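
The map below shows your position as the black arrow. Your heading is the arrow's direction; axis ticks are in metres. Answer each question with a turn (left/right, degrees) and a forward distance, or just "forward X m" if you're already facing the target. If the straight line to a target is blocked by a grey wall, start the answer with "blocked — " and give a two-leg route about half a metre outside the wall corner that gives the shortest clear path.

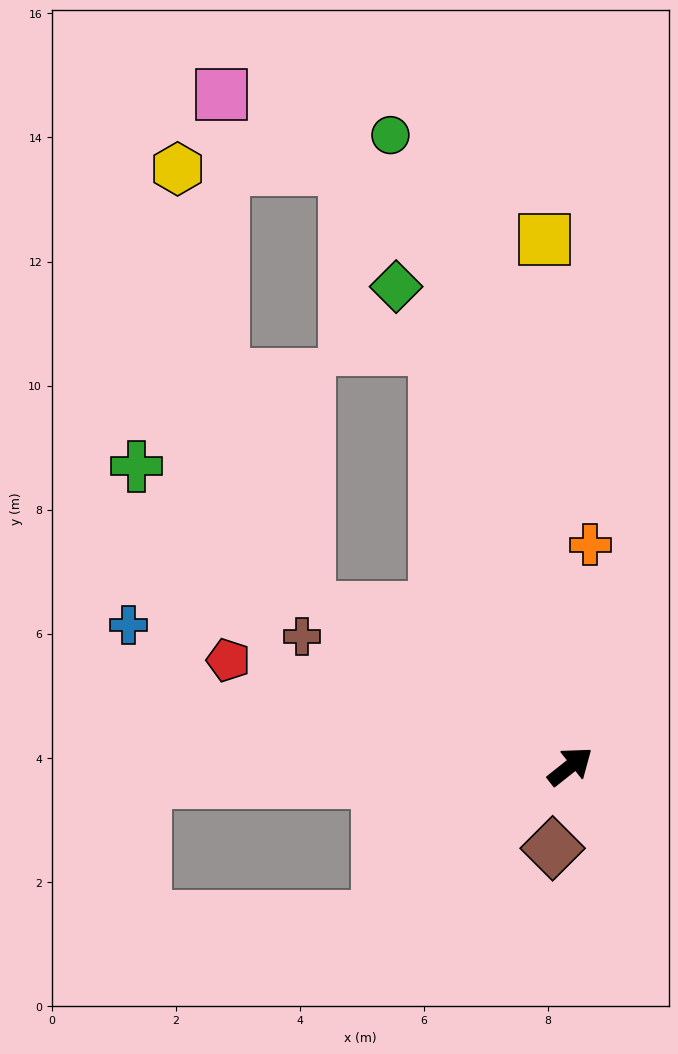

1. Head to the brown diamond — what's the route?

turn right 141°, forward 1.4 m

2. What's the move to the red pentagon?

turn left 124°, forward 5.8 m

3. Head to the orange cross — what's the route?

turn left 47°, forward 3.6 m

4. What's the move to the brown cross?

turn left 116°, forward 4.8 m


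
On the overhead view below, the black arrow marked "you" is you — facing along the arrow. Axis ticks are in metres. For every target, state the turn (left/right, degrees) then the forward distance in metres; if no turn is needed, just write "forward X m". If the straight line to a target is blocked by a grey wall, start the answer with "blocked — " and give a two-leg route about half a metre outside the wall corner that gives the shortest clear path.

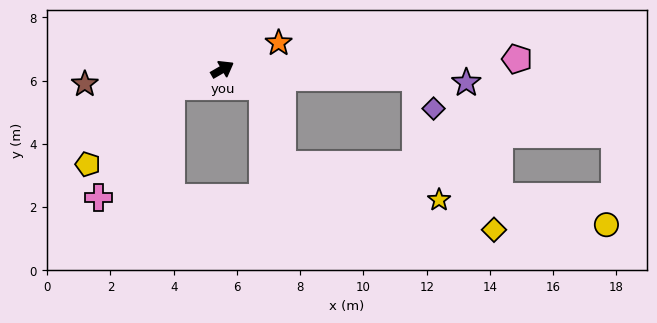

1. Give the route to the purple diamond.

blocked — turn right 33°, forward 6.1 m, then turn right 56°, forward 1.1 m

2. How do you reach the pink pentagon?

turn right 28°, forward 9.3 m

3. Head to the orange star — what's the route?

turn right 5°, forward 2.0 m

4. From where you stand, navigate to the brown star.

turn left 156°, forward 4.4 m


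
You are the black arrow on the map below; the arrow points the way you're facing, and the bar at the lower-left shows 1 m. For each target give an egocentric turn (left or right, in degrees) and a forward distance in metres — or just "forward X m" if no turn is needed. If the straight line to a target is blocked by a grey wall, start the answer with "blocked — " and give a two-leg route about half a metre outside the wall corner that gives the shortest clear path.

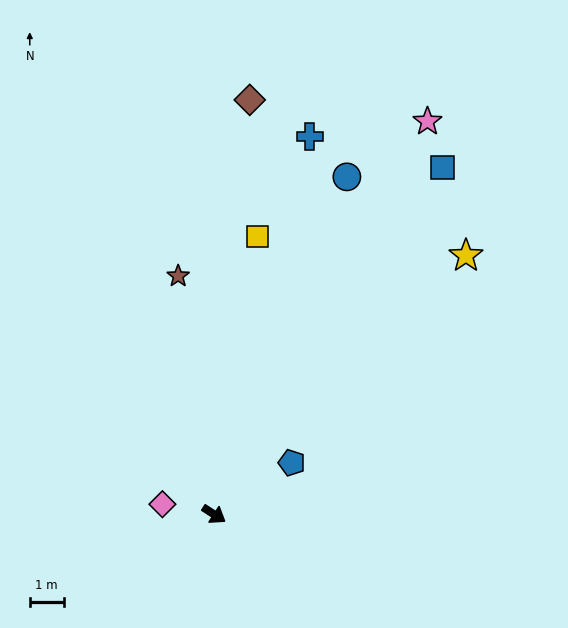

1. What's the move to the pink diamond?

turn right 158°, forward 1.5 m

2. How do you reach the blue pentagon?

turn left 67°, forward 2.7 m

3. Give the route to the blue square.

turn left 90°, forward 12.2 m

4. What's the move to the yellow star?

turn left 79°, forward 10.6 m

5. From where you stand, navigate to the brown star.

turn left 131°, forward 7.1 m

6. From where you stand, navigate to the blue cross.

turn left 109°, forward 11.4 m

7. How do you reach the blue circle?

turn left 101°, forward 10.7 m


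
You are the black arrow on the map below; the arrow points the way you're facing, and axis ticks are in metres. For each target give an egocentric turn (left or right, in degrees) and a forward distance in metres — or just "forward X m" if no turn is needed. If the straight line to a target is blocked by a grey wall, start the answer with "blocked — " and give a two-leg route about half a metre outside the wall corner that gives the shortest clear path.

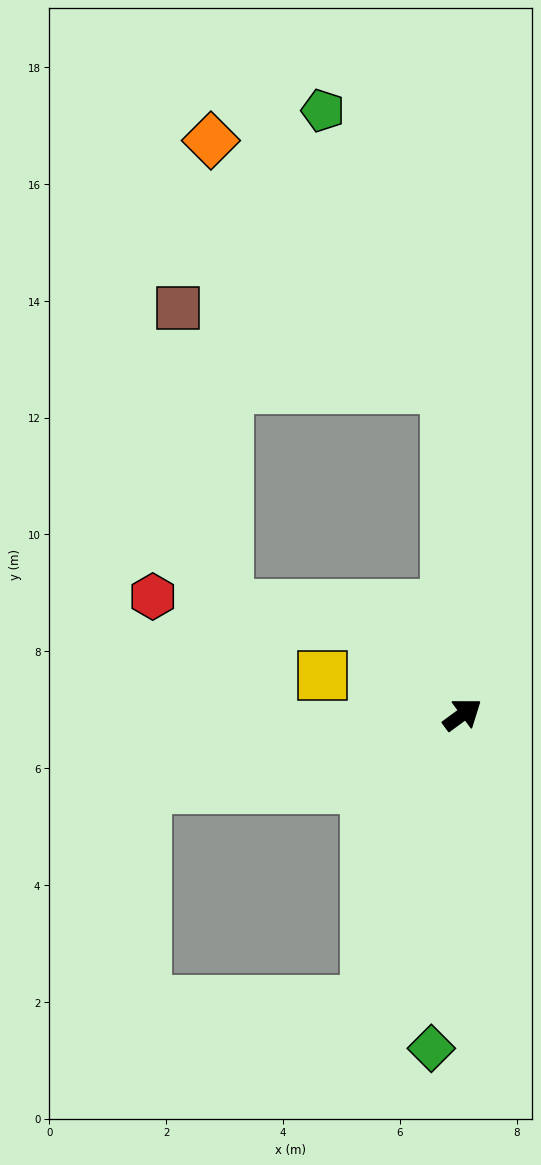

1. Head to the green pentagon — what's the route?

blocked — turn left 57°, forward 5.6 m, then turn left 20°, forward 5.2 m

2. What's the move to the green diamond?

turn right 132°, forward 5.7 m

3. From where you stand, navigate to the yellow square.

turn left 128°, forward 2.5 m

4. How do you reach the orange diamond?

blocked — turn left 57°, forward 5.6 m, then turn left 40°, forward 5.8 m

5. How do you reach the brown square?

blocked — turn left 57°, forward 5.6 m, then turn left 70°, forward 4.8 m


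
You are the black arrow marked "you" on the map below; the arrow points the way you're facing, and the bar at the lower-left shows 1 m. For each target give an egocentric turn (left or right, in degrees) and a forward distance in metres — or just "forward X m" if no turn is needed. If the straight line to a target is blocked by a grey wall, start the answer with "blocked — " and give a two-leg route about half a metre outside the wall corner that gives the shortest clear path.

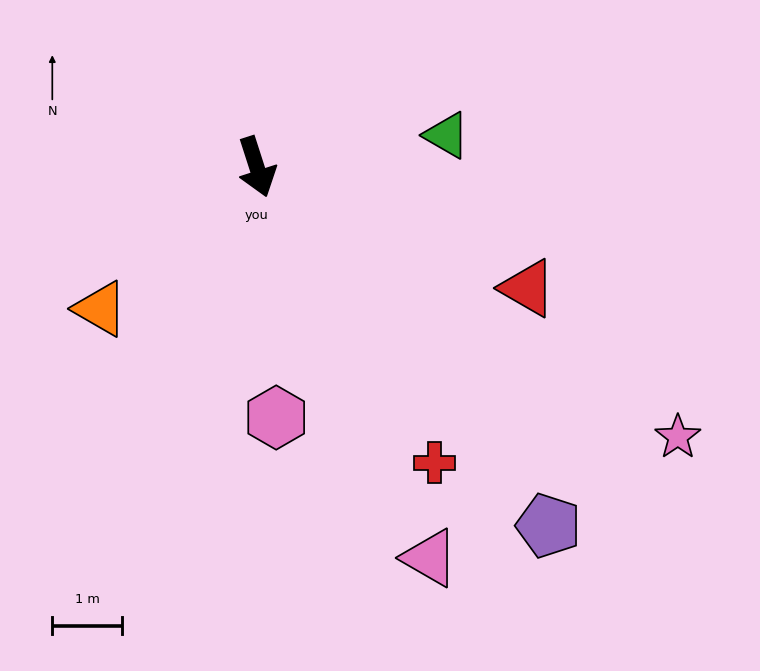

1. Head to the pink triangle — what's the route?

turn left 6°, forward 6.1 m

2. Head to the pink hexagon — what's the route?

turn right 13°, forward 3.6 m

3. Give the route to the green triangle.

turn left 82°, forward 2.8 m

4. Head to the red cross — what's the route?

turn left 13°, forward 4.9 m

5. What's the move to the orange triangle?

turn right 66°, forward 3.0 m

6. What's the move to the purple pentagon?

turn left 21°, forward 6.6 m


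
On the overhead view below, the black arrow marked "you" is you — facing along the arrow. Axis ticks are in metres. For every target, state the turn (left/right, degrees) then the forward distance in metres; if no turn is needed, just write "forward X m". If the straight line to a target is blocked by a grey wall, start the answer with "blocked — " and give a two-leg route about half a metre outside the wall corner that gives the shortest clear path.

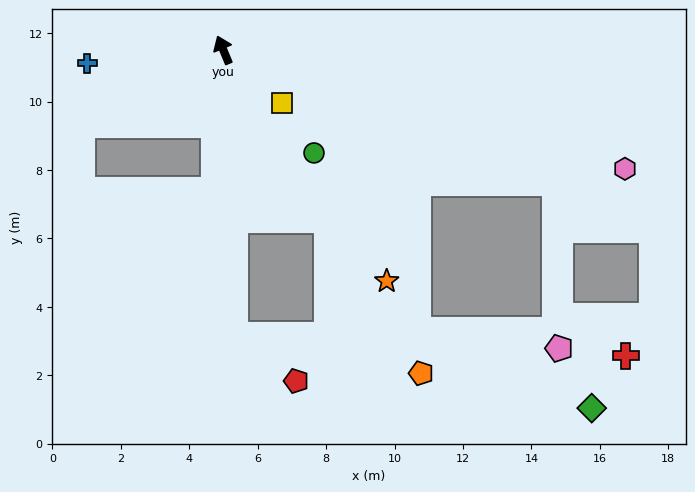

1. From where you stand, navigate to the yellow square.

turn right 155°, forward 2.3 m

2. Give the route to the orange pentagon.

turn right 171°, forward 11.1 m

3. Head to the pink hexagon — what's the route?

turn right 129°, forward 12.2 m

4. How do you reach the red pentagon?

blocked — turn left 159°, forward 8.4 m, then turn left 53°, forward 2.3 m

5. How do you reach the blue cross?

turn left 73°, forward 4.0 m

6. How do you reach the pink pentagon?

blocked — turn right 134°, forward 10.5 m, then turn right 68°, forward 4.9 m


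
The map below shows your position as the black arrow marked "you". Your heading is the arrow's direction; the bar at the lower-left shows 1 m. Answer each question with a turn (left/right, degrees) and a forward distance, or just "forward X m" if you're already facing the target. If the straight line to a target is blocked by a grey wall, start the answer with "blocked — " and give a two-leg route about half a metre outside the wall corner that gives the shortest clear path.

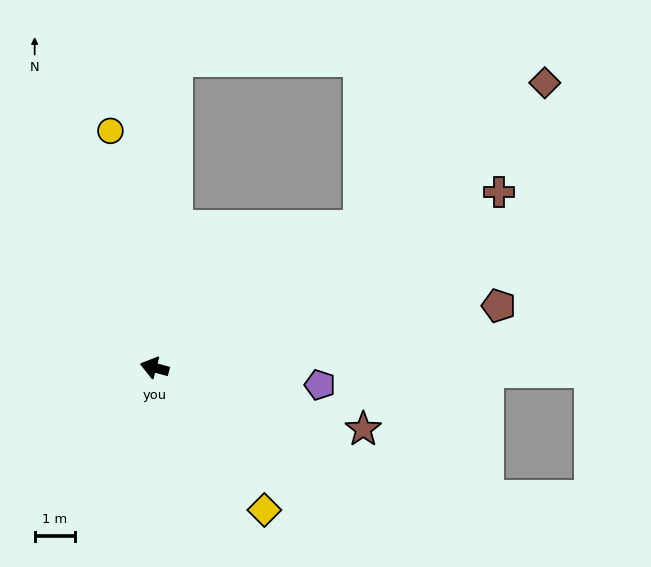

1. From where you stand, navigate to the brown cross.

turn right 138°, forward 9.6 m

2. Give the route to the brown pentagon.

turn right 155°, forward 8.7 m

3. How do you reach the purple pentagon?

turn right 171°, forward 4.1 m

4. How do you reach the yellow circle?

turn right 65°, forward 6.0 m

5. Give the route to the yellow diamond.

turn left 143°, forward 4.5 m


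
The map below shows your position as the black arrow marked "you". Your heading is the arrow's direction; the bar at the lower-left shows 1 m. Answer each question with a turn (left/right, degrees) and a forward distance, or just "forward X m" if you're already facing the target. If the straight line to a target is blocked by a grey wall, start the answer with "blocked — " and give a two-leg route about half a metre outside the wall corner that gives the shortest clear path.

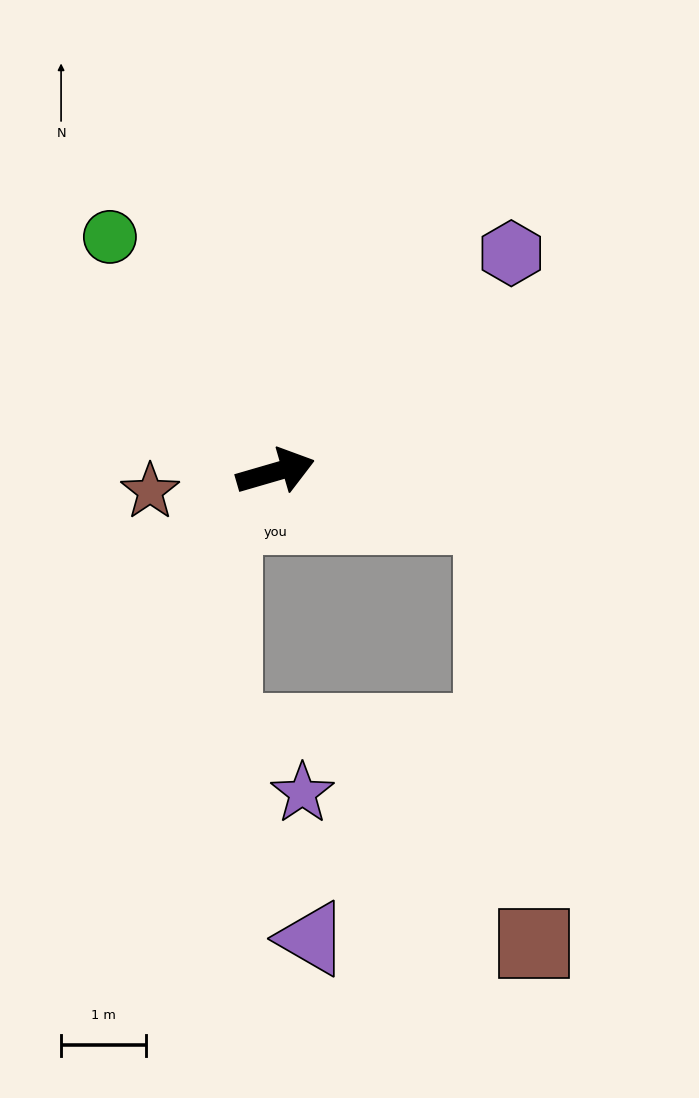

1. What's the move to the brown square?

blocked — turn right 28°, forward 2.6 m, then turn right 72°, forward 5.1 m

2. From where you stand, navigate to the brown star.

turn left 173°, forward 1.5 m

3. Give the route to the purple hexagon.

turn left 27°, forward 3.8 m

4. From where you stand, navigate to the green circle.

turn left 109°, forward 3.4 m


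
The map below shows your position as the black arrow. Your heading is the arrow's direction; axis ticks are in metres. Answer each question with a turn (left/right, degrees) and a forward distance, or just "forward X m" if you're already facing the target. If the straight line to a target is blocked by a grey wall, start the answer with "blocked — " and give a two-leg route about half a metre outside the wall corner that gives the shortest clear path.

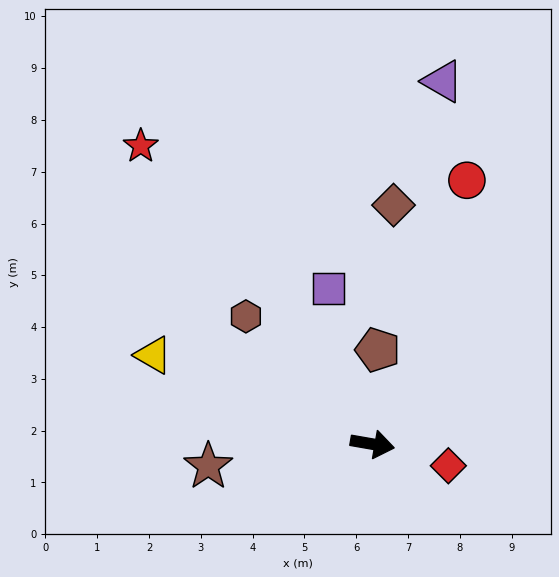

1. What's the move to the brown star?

turn right 162°, forward 3.2 m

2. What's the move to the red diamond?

turn right 6°, forward 1.5 m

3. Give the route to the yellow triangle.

turn left 168°, forward 4.6 m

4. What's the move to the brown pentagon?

turn left 97°, forward 1.8 m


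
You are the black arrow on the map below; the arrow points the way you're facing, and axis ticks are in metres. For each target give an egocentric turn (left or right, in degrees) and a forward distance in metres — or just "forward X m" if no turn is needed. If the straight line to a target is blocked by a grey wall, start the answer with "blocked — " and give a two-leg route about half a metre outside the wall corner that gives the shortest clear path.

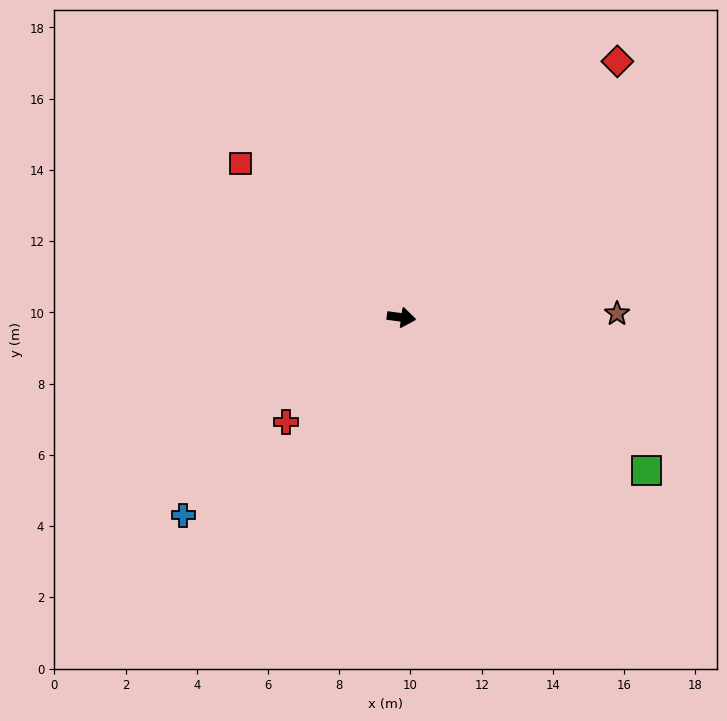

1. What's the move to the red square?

turn left 144°, forward 6.3 m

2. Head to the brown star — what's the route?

turn left 9°, forward 6.1 m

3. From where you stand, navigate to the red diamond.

turn left 58°, forward 9.4 m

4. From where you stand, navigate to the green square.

turn right 24°, forward 8.1 m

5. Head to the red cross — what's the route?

turn right 130°, forward 4.4 m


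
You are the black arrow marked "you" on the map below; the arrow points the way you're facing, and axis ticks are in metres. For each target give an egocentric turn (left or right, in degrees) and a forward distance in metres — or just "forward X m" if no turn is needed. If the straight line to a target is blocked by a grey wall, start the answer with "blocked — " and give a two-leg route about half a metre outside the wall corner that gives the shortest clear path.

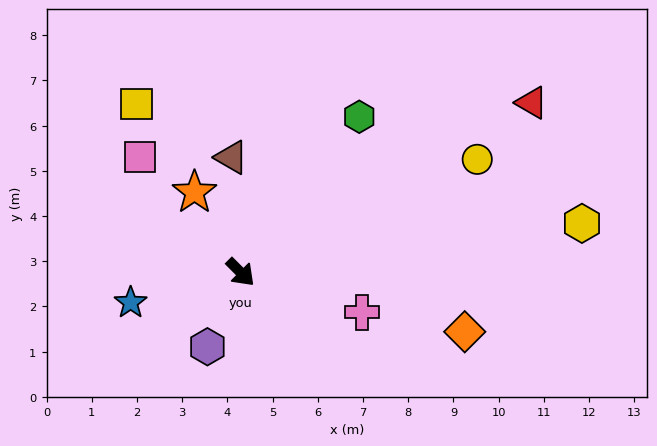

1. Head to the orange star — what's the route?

turn left 165°, forward 2.0 m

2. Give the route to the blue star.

turn right 120°, forward 2.5 m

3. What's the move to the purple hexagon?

turn right 69°, forward 1.8 m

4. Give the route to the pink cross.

turn left 27°, forward 2.8 m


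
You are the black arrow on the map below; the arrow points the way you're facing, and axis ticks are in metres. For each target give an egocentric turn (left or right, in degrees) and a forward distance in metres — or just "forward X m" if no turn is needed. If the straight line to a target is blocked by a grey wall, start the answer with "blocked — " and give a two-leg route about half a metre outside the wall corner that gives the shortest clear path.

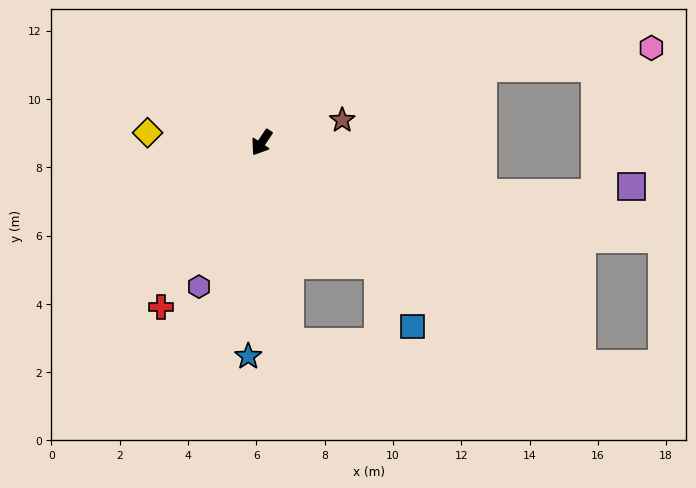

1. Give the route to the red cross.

turn left 2°, forward 5.7 m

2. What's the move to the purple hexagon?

turn left 10°, forward 4.6 m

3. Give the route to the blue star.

turn left 30°, forward 6.3 m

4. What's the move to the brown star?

turn left 139°, forward 2.4 m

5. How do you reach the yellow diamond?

turn right 61°, forward 3.4 m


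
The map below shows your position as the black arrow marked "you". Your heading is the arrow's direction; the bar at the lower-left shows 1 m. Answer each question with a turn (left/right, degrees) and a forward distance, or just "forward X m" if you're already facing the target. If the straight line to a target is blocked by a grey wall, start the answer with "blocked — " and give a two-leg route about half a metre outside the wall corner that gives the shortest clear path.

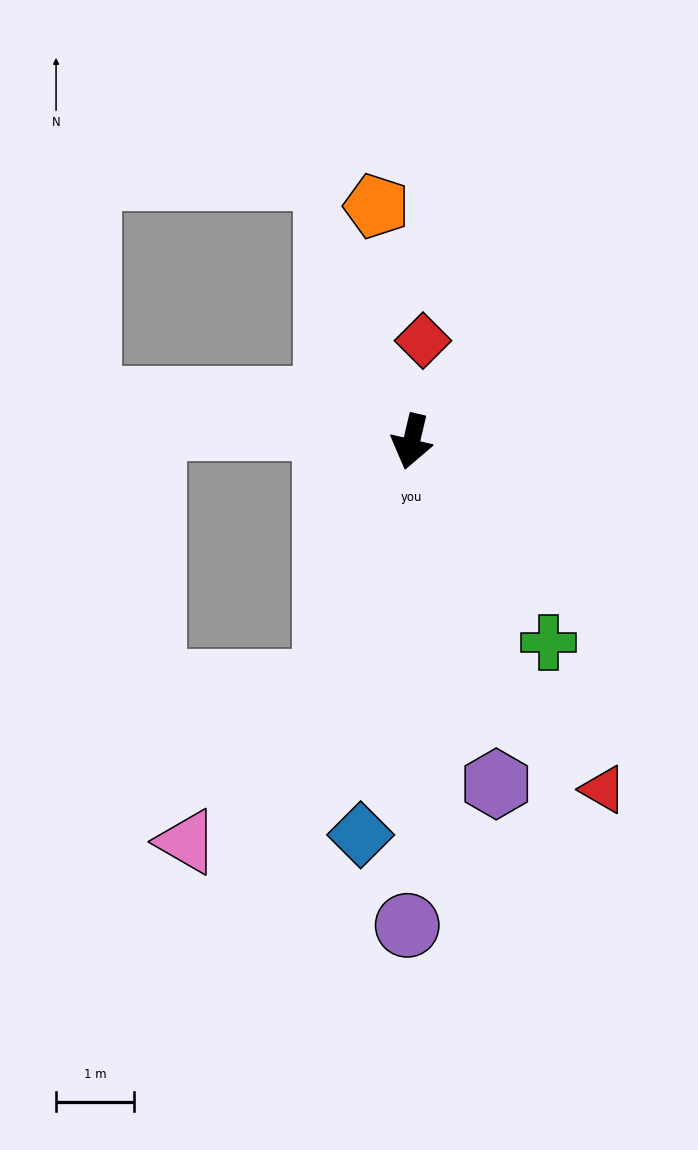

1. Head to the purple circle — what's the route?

turn left 13°, forward 6.2 m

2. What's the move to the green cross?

turn left 48°, forward 3.1 m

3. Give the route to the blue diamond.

turn left 6°, forward 5.1 m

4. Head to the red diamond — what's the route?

turn right 173°, forward 1.3 m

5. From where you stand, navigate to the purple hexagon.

turn left 27°, forward 4.5 m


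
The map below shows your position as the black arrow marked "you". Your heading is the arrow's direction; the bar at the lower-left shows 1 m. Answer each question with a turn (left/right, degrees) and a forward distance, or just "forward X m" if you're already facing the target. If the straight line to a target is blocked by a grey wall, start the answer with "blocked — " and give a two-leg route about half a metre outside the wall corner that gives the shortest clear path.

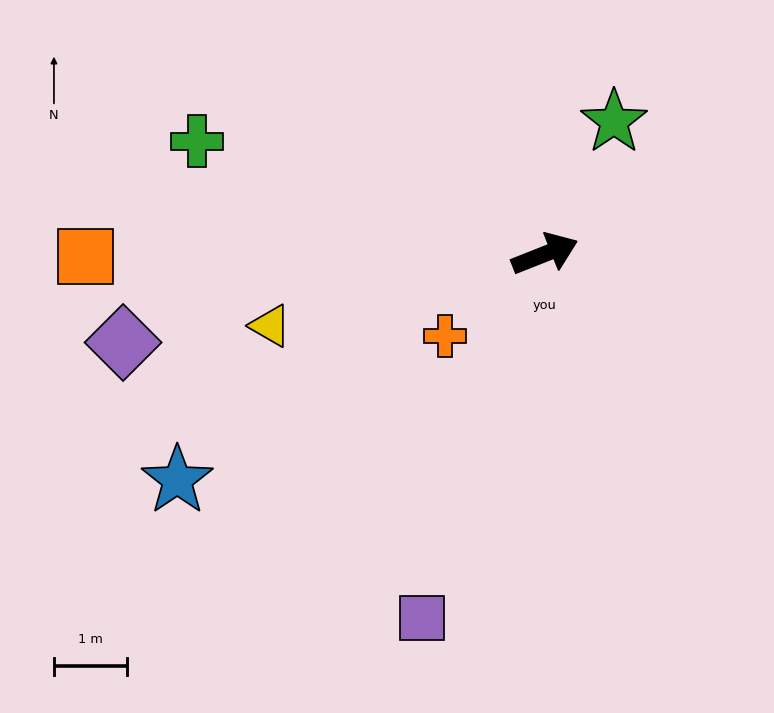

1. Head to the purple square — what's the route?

turn right 130°, forward 5.3 m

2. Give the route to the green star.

turn left 41°, forward 2.1 m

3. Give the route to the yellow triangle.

turn left 173°, forward 3.9 m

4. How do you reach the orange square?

turn left 159°, forward 6.3 m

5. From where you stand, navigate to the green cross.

turn left 140°, forward 5.0 m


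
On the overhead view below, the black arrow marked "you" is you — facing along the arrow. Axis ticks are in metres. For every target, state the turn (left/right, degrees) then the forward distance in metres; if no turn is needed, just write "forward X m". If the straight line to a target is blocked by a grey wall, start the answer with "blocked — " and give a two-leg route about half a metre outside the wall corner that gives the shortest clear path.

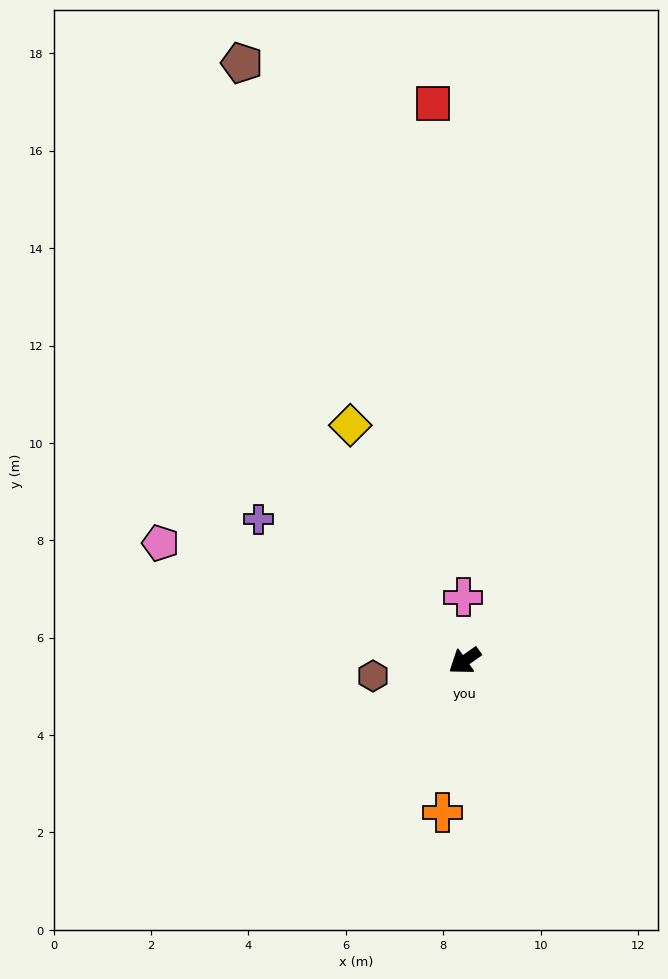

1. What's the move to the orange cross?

turn left 46°, forward 3.1 m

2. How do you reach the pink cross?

turn right 124°, forward 1.3 m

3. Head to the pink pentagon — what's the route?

turn right 56°, forward 6.7 m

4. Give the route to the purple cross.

turn right 70°, forward 5.1 m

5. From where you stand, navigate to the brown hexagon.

turn right 26°, forward 1.9 m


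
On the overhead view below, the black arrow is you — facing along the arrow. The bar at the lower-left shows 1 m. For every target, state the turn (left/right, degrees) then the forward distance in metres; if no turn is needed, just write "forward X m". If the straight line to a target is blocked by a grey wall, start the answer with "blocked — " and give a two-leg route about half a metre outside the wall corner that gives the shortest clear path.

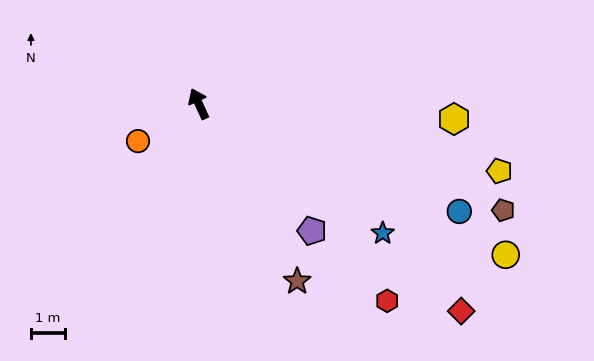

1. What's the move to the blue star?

turn right 150°, forward 6.6 m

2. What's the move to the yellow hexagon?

turn right 118°, forward 7.5 m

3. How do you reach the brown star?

turn right 176°, forward 6.0 m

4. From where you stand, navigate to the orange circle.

turn left 97°, forward 2.1 m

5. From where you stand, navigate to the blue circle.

turn right 137°, forward 8.3 m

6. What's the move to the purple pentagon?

turn right 163°, forward 5.0 m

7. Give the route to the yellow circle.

turn right 141°, forward 10.1 m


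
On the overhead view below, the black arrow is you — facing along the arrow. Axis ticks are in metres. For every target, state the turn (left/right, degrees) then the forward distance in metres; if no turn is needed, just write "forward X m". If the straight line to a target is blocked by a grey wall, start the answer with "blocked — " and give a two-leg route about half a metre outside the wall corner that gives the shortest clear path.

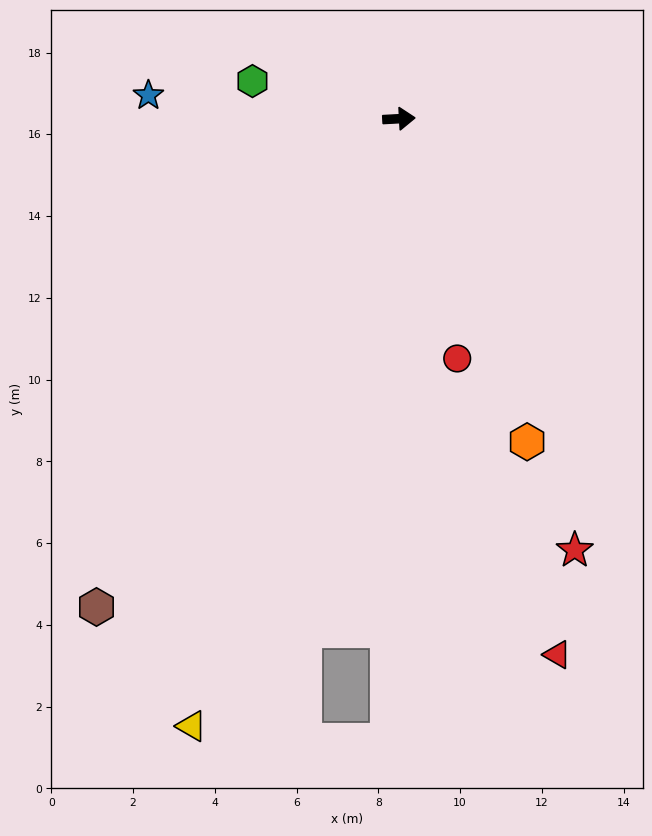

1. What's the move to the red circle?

turn right 79°, forward 6.0 m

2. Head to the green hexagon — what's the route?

turn left 163°, forward 3.7 m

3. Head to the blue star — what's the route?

turn left 172°, forward 6.2 m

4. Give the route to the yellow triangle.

turn right 112°, forward 15.7 m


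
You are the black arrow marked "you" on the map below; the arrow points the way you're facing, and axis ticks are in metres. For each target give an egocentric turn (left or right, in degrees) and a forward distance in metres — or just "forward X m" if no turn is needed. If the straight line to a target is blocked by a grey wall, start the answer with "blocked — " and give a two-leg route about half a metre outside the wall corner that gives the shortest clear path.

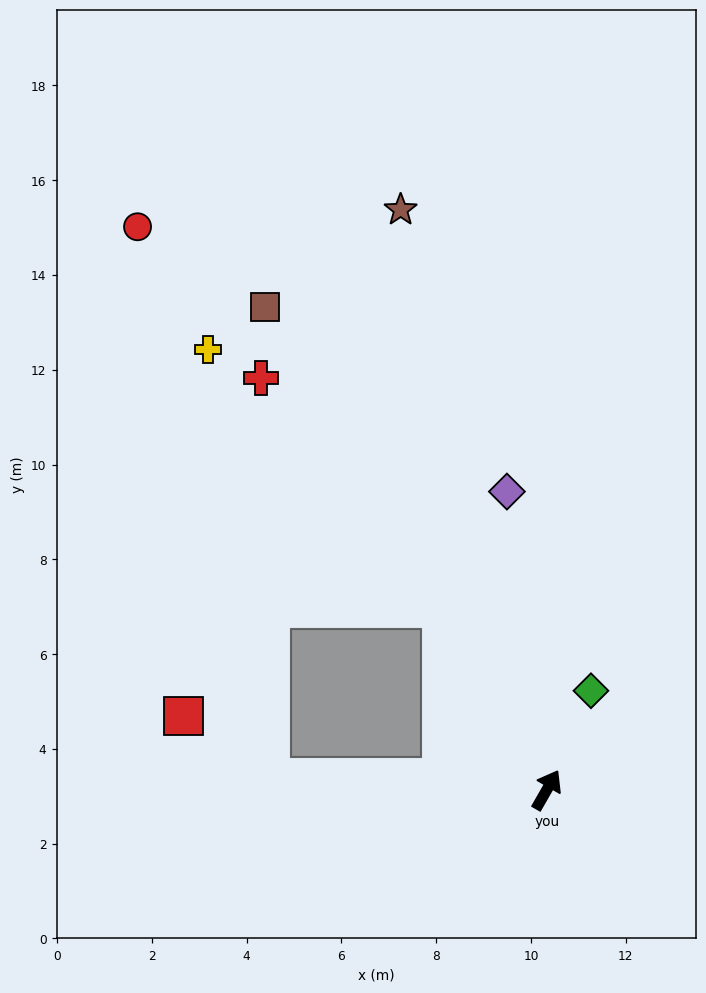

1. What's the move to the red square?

blocked — turn left 118°, forward 5.8 m, then turn right 34°, forward 2.3 m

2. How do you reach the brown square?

turn left 60°, forward 11.8 m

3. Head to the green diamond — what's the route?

turn left 6°, forward 2.3 m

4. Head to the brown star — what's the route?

turn left 44°, forward 12.6 m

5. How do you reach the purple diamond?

turn left 37°, forward 6.3 m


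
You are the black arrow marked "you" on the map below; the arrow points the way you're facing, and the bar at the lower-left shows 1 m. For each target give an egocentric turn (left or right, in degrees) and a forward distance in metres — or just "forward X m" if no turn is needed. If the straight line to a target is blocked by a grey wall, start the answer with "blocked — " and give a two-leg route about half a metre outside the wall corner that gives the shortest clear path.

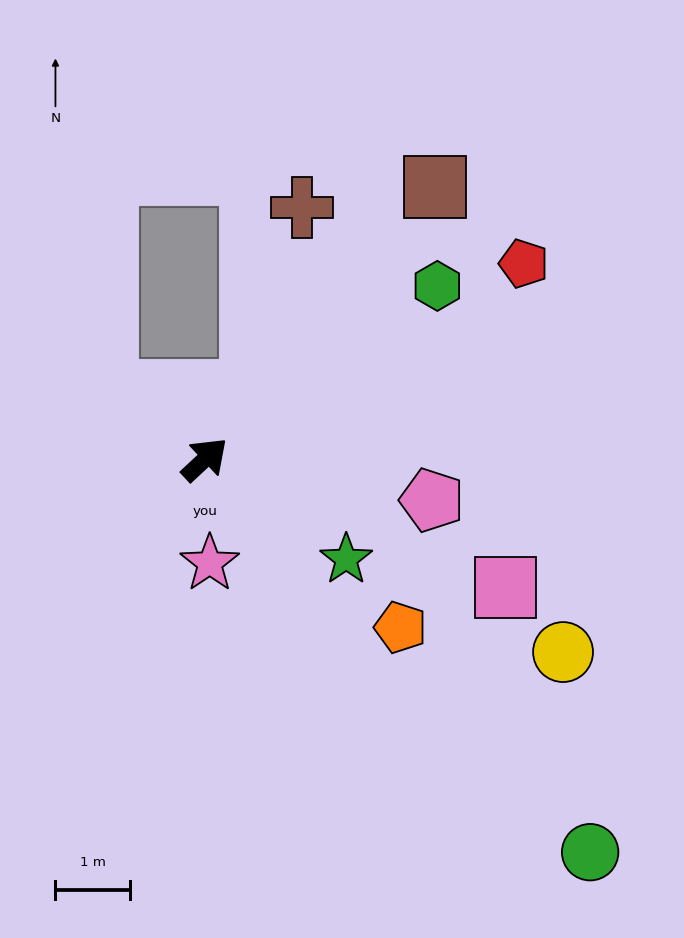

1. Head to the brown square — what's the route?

turn left 7°, forward 4.8 m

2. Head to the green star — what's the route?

turn right 78°, forward 2.3 m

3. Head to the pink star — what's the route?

turn right 130°, forward 1.4 m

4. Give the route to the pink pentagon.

turn right 53°, forward 3.1 m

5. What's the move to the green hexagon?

turn right 6°, forward 3.9 m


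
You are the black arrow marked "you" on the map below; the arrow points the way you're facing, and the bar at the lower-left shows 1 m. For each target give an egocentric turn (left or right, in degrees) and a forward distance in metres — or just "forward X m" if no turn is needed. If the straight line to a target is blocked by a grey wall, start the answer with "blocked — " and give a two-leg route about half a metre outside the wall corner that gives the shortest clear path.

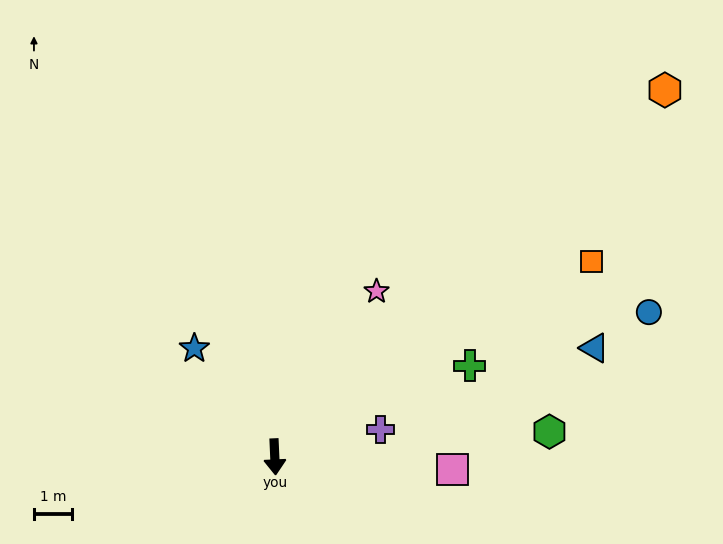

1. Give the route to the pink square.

turn left 83°, forward 4.6 m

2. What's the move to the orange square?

turn left 119°, forward 9.7 m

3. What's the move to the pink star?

turn left 146°, forward 5.1 m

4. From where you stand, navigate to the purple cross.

turn left 102°, forward 2.8 m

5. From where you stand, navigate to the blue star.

turn right 146°, forward 3.5 m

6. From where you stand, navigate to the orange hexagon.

turn left 131°, forward 13.9 m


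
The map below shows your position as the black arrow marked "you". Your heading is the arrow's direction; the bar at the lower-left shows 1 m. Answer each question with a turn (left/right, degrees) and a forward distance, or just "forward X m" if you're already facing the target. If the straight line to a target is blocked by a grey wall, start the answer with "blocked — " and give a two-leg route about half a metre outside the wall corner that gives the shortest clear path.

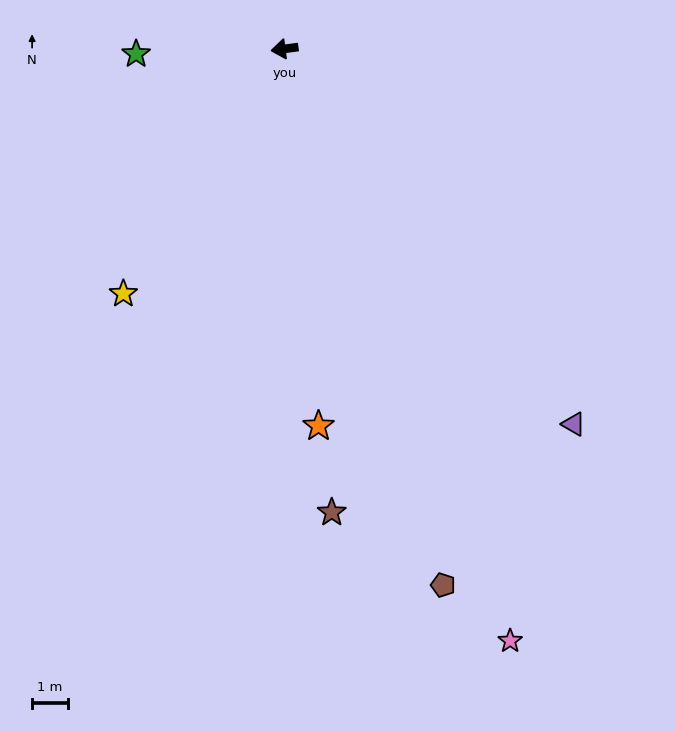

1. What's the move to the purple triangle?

turn left 120°, forward 13.2 m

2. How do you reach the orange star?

turn left 88°, forward 10.5 m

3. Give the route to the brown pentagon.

turn left 99°, forward 15.5 m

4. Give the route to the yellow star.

turn left 49°, forward 8.1 m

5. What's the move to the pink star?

turn left 103°, forward 17.6 m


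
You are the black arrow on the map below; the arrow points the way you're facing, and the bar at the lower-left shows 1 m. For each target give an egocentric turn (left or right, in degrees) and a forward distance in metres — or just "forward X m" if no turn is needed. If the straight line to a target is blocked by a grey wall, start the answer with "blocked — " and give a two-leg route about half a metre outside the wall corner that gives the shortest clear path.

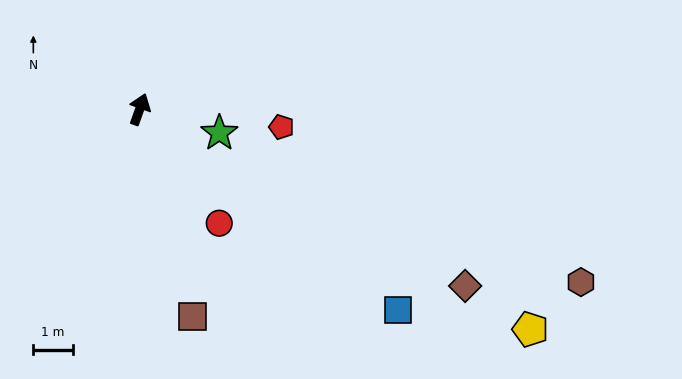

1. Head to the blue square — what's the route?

turn right 108°, forward 8.3 m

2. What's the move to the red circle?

turn right 125°, forward 3.5 m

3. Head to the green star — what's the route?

turn right 87°, forward 2.1 m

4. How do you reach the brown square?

turn right 146°, forward 5.4 m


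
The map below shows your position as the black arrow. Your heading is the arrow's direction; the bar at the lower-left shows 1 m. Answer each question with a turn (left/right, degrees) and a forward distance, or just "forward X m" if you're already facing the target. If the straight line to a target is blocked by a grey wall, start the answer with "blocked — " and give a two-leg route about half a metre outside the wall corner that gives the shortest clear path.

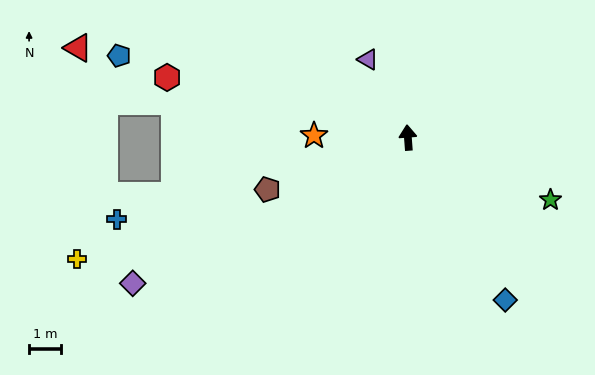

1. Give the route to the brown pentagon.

turn left 106°, forward 4.8 m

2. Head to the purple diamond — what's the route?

turn left 114°, forward 9.9 m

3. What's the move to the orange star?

turn left 85°, forward 3.0 m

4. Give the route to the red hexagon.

turn left 72°, forward 7.9 m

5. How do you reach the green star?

turn right 118°, forward 4.9 m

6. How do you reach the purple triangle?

turn left 23°, forward 2.8 m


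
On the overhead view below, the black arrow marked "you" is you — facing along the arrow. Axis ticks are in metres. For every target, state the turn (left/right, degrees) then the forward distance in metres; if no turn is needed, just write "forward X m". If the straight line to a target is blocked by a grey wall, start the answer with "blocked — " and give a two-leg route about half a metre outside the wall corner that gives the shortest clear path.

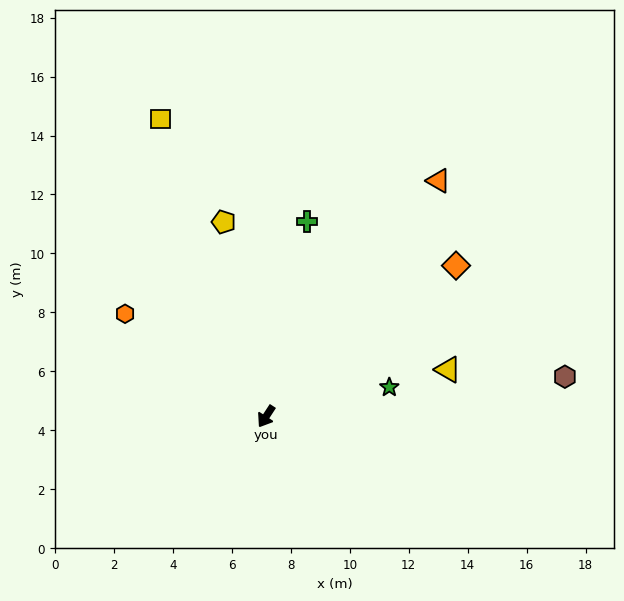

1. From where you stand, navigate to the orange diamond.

turn left 162°, forward 8.2 m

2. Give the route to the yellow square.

turn right 127°, forward 10.7 m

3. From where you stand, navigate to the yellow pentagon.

turn right 135°, forward 6.8 m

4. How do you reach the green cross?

turn right 159°, forward 6.8 m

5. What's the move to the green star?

turn left 136°, forward 4.3 m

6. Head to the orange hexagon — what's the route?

turn right 93°, forward 5.9 m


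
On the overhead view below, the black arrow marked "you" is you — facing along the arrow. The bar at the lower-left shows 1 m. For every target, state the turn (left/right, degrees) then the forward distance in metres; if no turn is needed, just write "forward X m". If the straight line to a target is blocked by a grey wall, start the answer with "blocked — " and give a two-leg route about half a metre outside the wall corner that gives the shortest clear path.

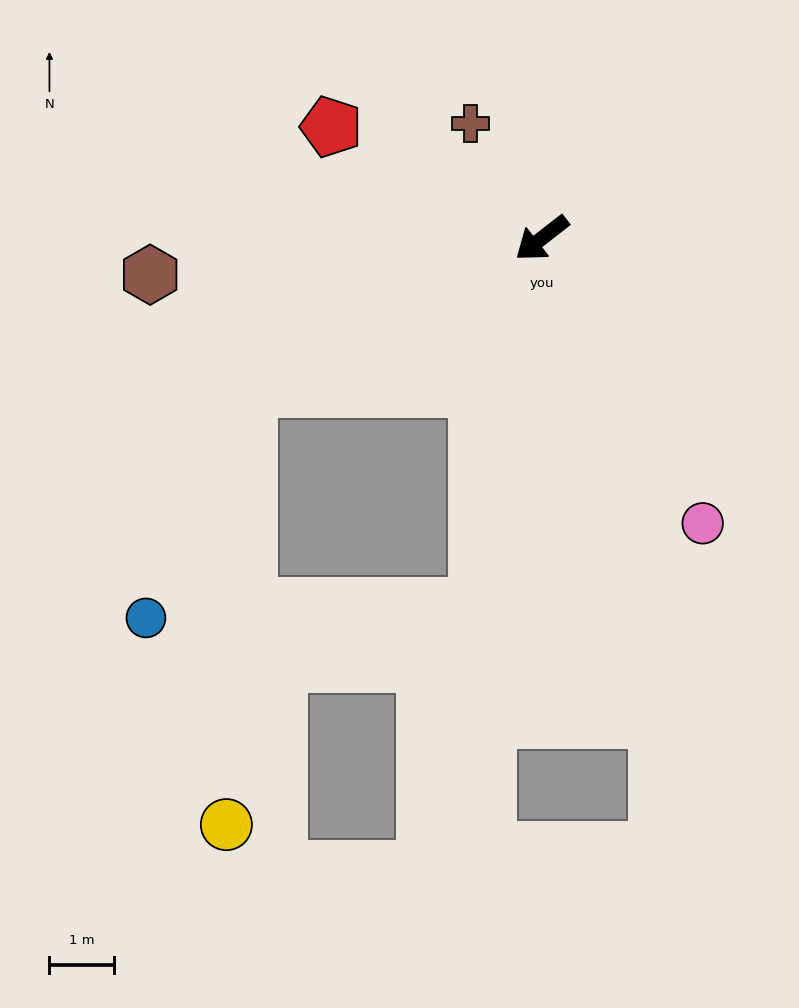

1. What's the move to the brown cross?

turn right 96°, forward 2.1 m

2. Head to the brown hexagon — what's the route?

turn right 33°, forward 6.1 m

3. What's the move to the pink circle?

turn left 82°, forward 5.0 m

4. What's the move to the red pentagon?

turn right 66°, forward 3.7 m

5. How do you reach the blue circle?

blocked — turn right 10°, forward 5.1 m, then turn left 38°, forward 3.9 m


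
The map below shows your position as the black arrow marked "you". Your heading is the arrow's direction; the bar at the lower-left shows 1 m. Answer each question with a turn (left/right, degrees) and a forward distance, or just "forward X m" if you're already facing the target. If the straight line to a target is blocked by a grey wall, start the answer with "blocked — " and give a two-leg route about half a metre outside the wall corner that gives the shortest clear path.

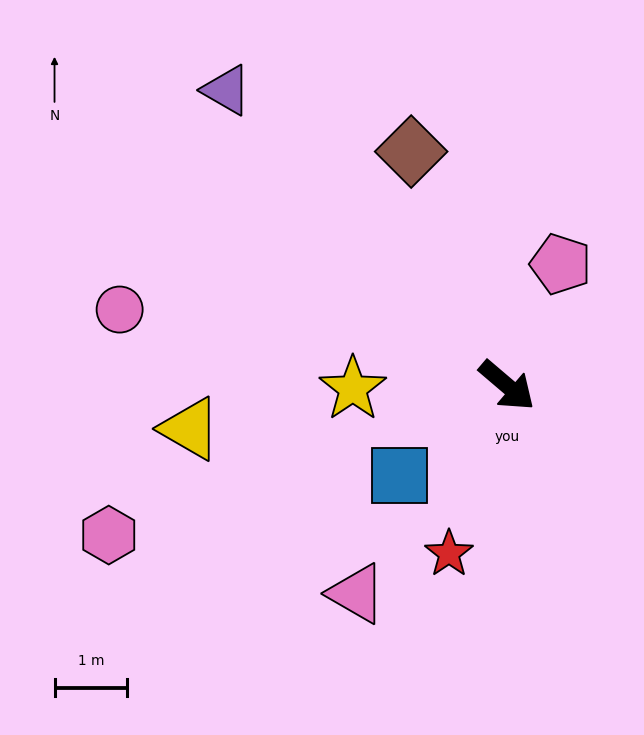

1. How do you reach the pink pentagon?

turn left 107°, forward 1.8 m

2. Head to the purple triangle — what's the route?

turn left 174°, forward 5.6 m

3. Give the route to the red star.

turn right 69°, forward 2.4 m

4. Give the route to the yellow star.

turn right 138°, forward 2.1 m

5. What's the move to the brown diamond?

turn left 153°, forward 3.5 m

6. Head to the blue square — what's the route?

turn right 100°, forward 1.9 m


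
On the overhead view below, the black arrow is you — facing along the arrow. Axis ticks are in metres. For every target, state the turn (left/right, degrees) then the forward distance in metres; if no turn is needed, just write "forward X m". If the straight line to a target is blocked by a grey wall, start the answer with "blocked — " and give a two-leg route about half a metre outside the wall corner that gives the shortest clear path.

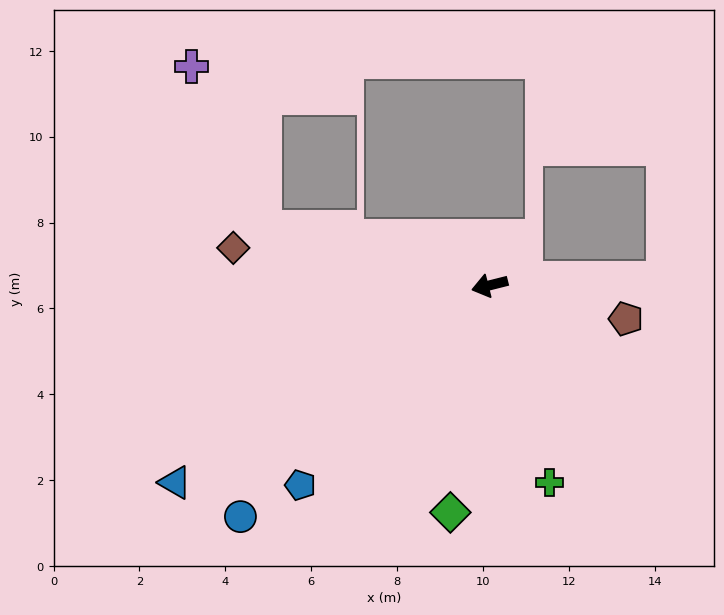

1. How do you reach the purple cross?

blocked — turn right 28°, forward 5.4 m, then turn right 52°, forward 4.1 m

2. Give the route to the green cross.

turn left 93°, forward 4.8 m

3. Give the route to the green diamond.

turn left 66°, forward 5.4 m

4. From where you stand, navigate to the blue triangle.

turn left 18°, forward 8.7 m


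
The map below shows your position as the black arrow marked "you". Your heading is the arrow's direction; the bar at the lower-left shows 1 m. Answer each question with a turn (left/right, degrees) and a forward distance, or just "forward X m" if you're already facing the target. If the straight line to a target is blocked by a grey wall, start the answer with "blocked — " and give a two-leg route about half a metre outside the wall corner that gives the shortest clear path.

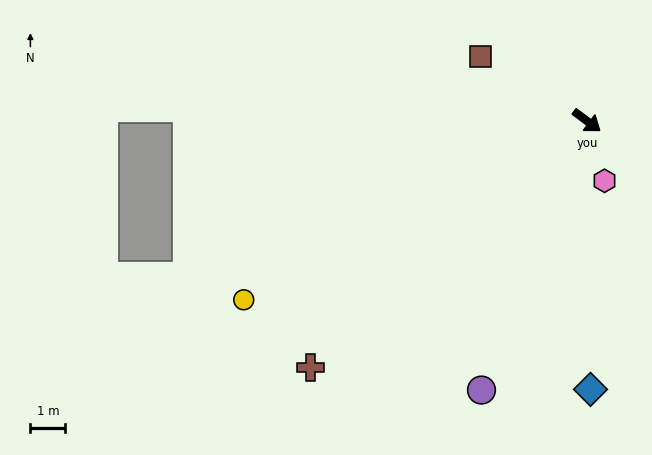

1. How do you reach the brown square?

turn right 174°, forward 3.5 m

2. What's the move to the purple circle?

turn right 75°, forward 8.2 m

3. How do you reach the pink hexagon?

turn right 37°, forward 1.8 m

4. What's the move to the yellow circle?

turn right 116°, forward 11.0 m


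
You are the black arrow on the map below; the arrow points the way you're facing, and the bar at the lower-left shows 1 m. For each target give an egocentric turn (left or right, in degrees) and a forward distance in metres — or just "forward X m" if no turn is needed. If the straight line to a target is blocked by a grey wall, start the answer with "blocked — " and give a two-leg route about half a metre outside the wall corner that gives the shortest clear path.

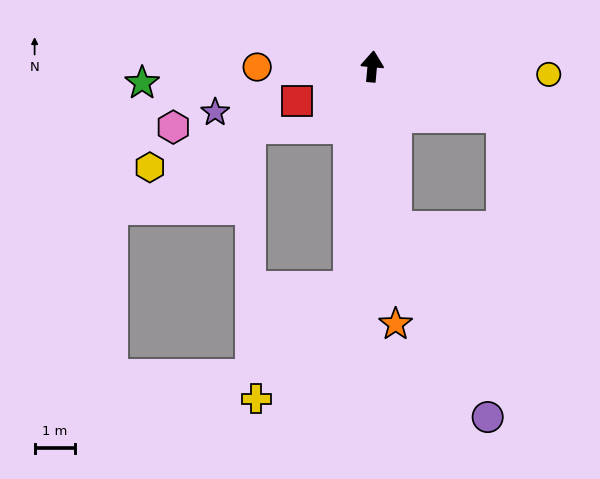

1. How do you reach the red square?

turn left 120°, forward 2.1 m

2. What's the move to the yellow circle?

turn right 87°, forward 4.4 m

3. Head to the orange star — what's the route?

turn right 170°, forward 6.4 m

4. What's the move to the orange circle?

turn left 95°, forward 2.9 m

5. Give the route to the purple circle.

blocked — turn right 167°, forward 4.0 m, then turn left 18°, forward 5.2 m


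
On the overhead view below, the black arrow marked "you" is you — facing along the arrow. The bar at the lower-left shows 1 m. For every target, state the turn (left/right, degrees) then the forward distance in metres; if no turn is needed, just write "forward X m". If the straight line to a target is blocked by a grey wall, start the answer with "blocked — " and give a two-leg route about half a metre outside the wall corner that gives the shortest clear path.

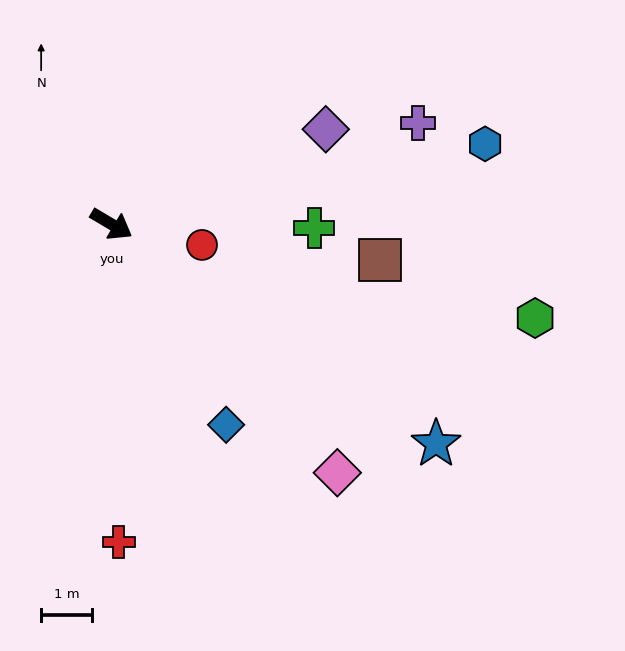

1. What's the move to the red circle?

turn left 18°, forward 1.8 m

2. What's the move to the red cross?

turn right 58°, forward 6.2 m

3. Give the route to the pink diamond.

turn right 17°, forward 6.6 m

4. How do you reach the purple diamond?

turn left 55°, forward 4.6 m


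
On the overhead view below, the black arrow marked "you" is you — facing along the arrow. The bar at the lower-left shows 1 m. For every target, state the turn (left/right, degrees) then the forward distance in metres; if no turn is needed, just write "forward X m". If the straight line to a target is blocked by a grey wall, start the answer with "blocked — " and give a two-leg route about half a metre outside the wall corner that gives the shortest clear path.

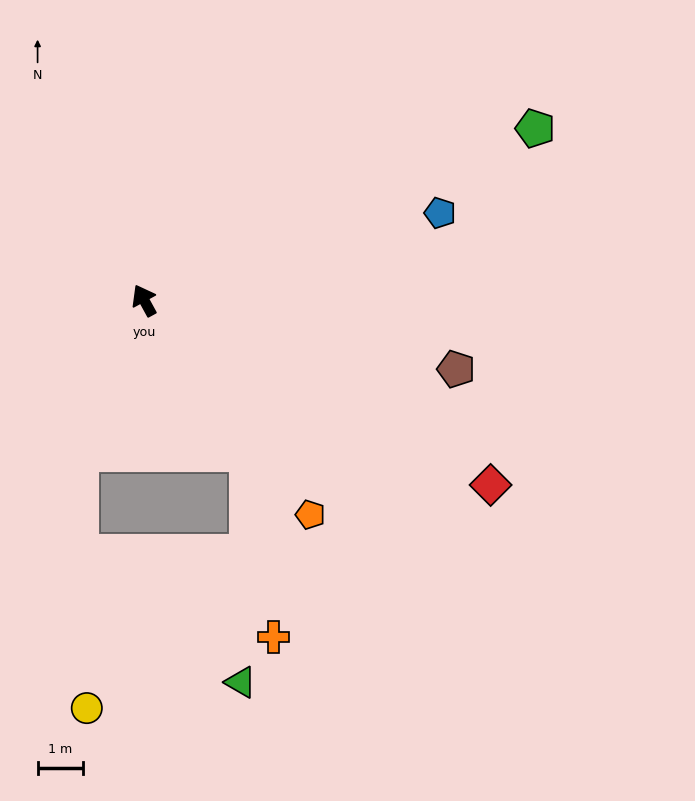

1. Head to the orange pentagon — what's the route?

turn right 171°, forward 5.9 m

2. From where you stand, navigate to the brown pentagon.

turn right 131°, forward 7.0 m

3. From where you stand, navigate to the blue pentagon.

turn right 102°, forward 6.7 m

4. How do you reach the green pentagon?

turn right 95°, forward 9.3 m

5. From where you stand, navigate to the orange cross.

blocked — turn right 174°, forward 4.0 m, then turn right 27°, forward 4.1 m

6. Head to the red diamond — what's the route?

turn right 147°, forward 8.6 m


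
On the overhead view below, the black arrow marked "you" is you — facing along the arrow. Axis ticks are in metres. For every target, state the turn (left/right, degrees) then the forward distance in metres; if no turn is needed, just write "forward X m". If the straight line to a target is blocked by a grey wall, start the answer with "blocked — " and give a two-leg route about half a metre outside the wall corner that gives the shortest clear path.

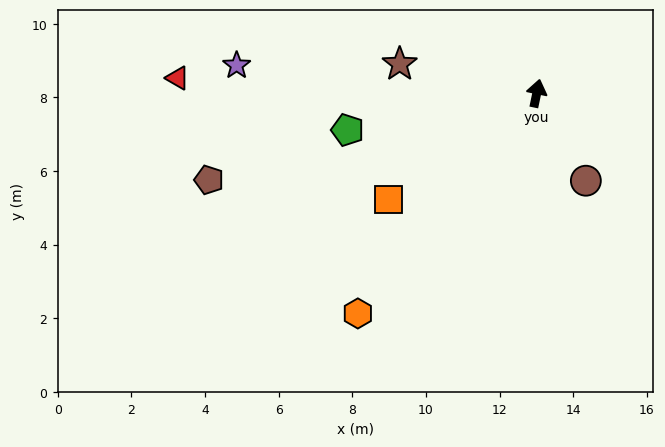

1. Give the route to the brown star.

turn left 90°, forward 3.8 m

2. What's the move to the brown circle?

turn right 139°, forward 2.7 m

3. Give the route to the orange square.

turn left 137°, forward 5.0 m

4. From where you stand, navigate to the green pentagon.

turn left 113°, forward 5.2 m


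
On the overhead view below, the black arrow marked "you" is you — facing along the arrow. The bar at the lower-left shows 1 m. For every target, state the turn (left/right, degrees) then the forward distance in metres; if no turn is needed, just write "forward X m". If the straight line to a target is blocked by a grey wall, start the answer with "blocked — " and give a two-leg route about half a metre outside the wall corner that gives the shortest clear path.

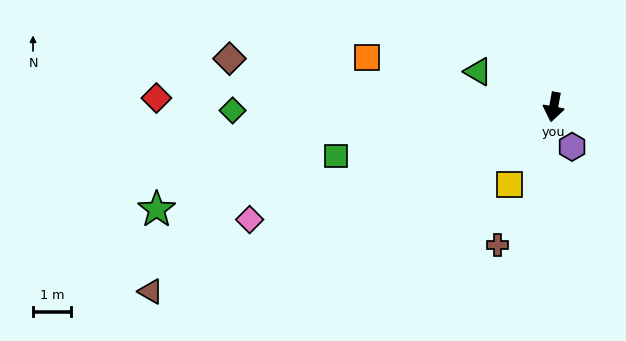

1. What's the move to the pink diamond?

turn right 59°, forward 8.5 m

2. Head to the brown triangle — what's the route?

turn right 55°, forward 11.7 m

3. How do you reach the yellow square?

turn right 19°, forward 2.3 m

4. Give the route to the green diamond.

turn right 79°, forward 8.5 m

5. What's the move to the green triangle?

turn right 105°, forward 2.2 m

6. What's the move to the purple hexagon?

turn left 35°, forward 1.2 m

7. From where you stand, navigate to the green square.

turn right 67°, forward 5.9 m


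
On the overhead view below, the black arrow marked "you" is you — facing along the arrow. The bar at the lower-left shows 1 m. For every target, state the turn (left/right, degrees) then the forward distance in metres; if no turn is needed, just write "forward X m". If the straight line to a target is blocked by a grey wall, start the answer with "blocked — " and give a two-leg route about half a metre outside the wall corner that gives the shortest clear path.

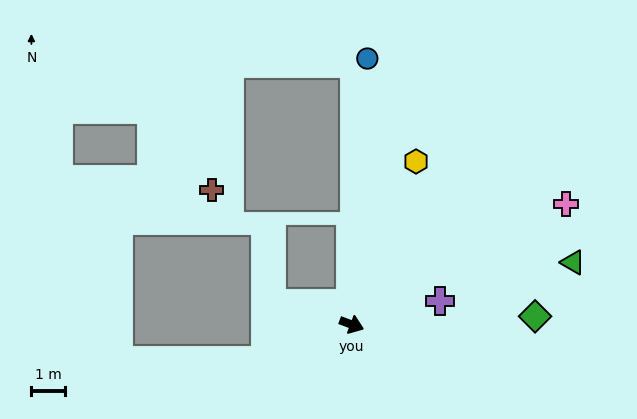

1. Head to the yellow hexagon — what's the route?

turn left 89°, forward 5.2 m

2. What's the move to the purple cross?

turn left 36°, forward 2.7 m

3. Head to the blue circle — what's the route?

turn left 107°, forward 7.9 m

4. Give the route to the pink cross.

turn left 50°, forward 7.3 m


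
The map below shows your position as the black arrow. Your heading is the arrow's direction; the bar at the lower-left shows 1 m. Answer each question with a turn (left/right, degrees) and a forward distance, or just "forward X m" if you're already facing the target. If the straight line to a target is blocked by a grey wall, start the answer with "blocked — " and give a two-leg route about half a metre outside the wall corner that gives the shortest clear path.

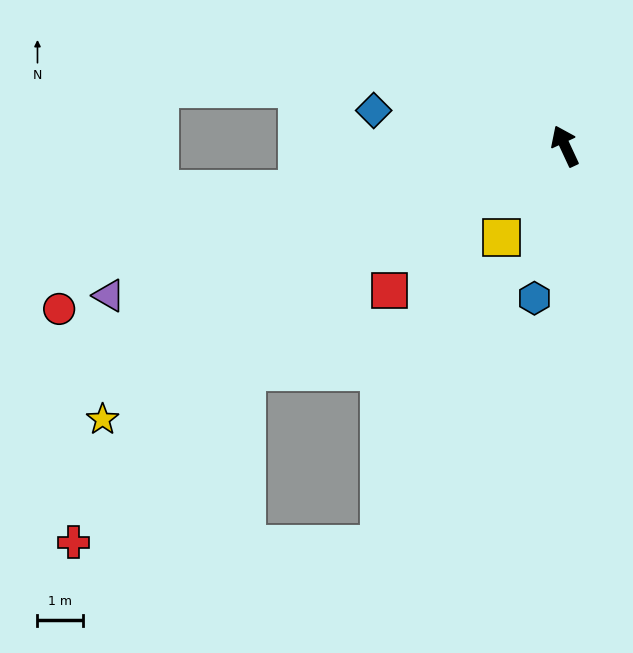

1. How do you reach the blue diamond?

turn left 55°, forward 4.2 m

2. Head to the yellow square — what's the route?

turn left 120°, forward 2.4 m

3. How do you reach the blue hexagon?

turn left 144°, forward 3.4 m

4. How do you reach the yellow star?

turn left 96°, forward 11.7 m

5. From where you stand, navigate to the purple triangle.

turn left 83°, forward 10.5 m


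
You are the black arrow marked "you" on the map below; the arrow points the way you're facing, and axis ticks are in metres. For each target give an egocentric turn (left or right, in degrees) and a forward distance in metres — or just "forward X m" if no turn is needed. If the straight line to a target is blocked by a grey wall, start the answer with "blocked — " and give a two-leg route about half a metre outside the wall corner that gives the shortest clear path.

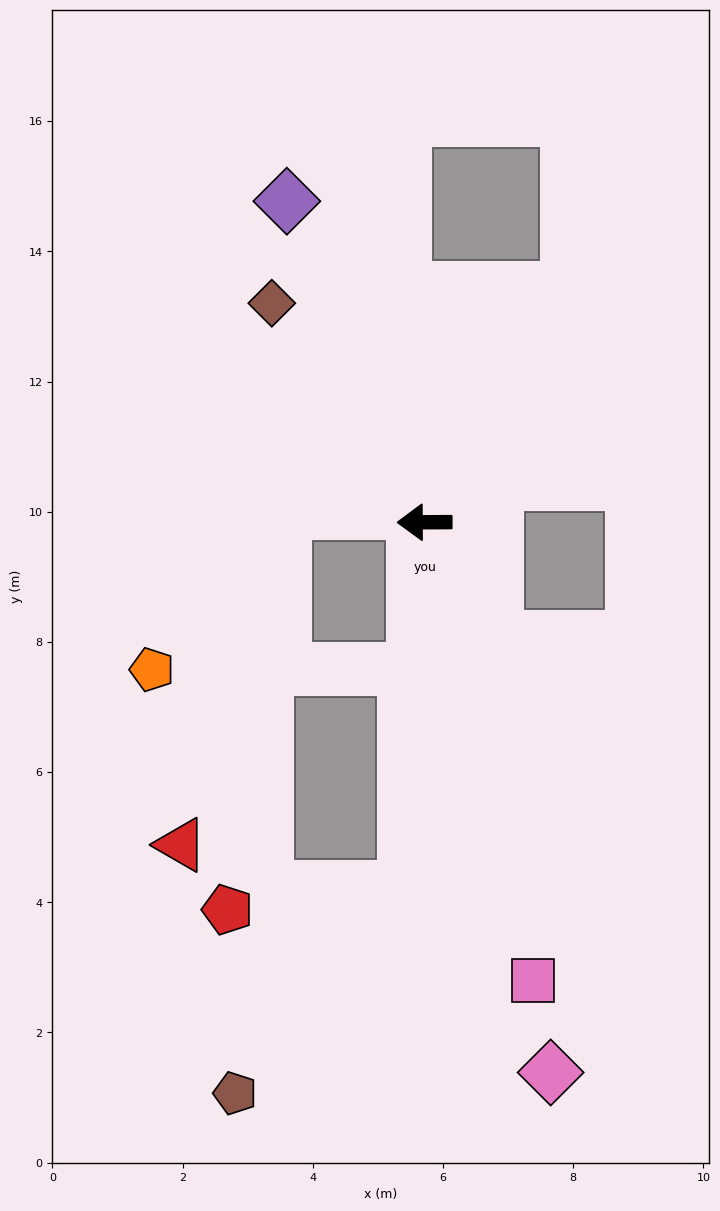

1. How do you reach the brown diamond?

turn right 55°, forward 4.1 m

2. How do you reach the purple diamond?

turn right 67°, forward 5.4 m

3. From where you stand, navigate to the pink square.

turn left 103°, forward 7.2 m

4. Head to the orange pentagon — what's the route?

blocked — turn left 86°, forward 2.3 m, then turn right 87°, forward 4.0 m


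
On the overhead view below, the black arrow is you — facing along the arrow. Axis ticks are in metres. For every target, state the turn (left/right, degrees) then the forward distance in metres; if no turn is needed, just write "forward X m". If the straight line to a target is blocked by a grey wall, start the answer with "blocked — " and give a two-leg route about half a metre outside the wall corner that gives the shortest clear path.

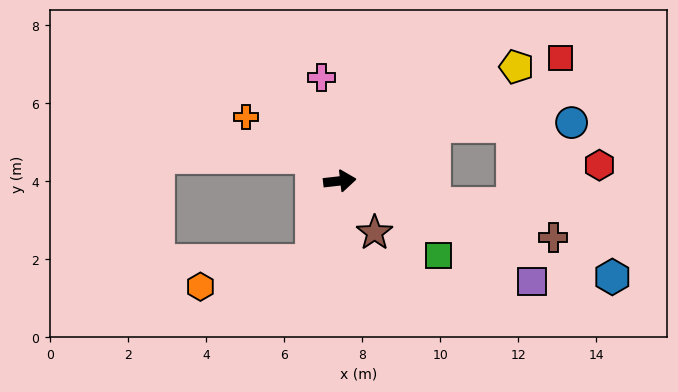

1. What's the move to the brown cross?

turn right 21°, forward 5.7 m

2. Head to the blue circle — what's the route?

blocked — turn left 23°, forward 2.8 m, then turn right 28°, forward 3.5 m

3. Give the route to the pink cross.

turn left 93°, forward 2.7 m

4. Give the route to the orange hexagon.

blocked — turn right 116°, forward 2.2 m, then turn right 57°, forward 2.9 m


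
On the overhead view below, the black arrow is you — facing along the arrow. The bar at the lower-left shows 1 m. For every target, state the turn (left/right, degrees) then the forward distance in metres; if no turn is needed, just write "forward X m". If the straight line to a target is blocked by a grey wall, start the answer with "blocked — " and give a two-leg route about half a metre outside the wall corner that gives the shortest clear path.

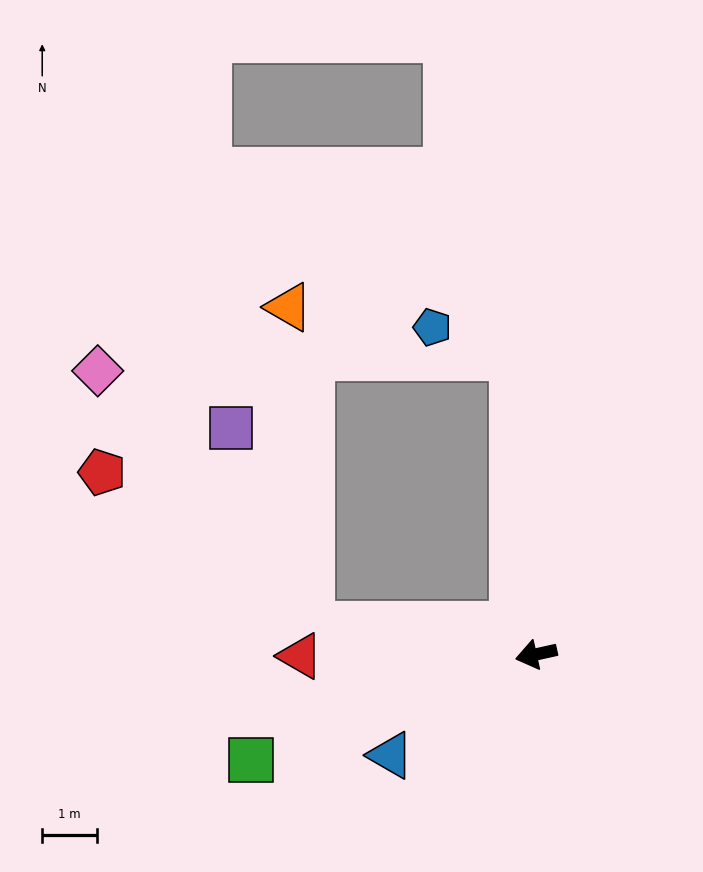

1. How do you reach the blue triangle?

turn left 22°, forward 3.2 m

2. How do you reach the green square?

turn left 8°, forward 5.5 m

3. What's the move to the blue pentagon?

blocked — turn right 98°, forward 5.4 m, then turn left 65°, forward 1.6 m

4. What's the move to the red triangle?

turn right 12°, forward 4.3 m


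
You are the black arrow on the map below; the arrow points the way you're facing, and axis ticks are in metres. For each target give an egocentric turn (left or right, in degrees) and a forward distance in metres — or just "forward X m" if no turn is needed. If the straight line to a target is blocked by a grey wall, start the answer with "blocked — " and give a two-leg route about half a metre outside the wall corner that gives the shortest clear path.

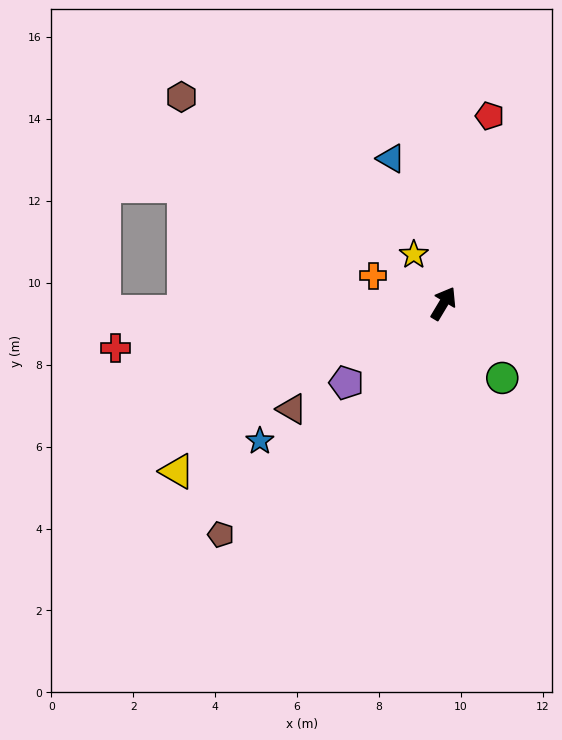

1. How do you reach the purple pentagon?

turn left 160°, forward 3.1 m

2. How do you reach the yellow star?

turn left 62°, forward 1.4 m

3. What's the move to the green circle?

turn right 111°, forward 2.3 m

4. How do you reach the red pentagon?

turn left 17°, forward 4.7 m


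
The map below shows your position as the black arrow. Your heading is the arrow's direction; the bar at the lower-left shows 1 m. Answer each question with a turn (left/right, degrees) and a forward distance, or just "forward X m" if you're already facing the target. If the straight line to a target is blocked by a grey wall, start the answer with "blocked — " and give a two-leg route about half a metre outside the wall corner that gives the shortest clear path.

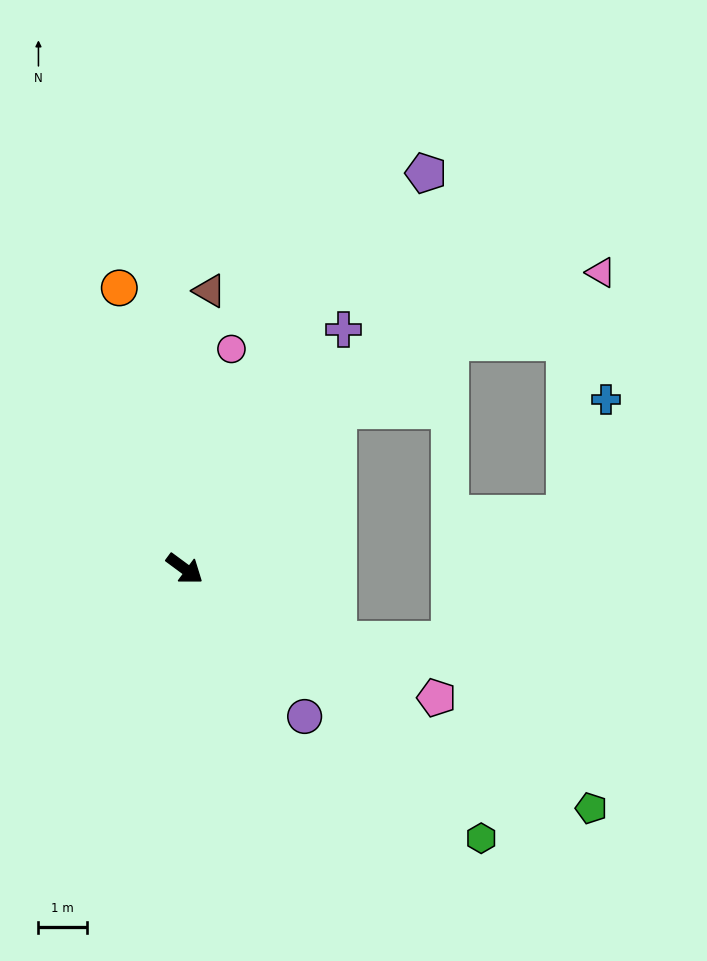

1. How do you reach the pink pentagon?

turn left 9°, forward 5.8 m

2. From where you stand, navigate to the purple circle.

turn right 14°, forward 3.9 m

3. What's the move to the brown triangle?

turn left 121°, forward 5.8 m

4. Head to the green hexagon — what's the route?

turn right 6°, forward 8.3 m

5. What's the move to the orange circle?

turn left 140°, forward 6.0 m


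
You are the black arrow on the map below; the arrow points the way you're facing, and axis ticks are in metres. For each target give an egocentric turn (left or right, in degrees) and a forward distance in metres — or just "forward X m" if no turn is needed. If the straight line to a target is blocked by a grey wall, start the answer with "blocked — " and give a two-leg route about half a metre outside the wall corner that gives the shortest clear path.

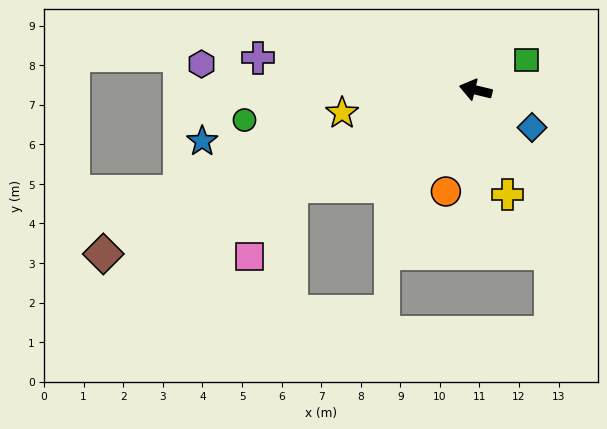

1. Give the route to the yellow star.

turn left 23°, forward 3.4 m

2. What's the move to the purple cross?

turn left 5°, forward 5.6 m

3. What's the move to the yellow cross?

turn left 121°, forward 2.8 m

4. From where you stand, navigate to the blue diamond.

turn left 160°, forward 1.7 m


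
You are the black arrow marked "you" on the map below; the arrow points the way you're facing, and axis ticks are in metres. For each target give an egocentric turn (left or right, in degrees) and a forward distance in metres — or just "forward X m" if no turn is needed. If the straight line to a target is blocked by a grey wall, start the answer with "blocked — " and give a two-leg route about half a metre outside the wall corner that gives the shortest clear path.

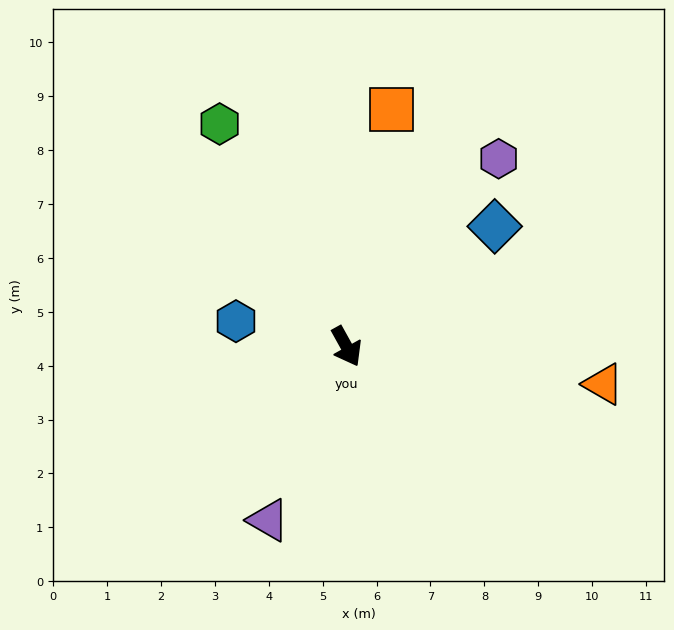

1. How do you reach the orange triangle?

turn left 53°, forward 4.8 m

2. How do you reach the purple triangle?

turn right 53°, forward 3.5 m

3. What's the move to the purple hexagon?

turn left 112°, forward 4.5 m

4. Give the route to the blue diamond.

turn left 100°, forward 3.5 m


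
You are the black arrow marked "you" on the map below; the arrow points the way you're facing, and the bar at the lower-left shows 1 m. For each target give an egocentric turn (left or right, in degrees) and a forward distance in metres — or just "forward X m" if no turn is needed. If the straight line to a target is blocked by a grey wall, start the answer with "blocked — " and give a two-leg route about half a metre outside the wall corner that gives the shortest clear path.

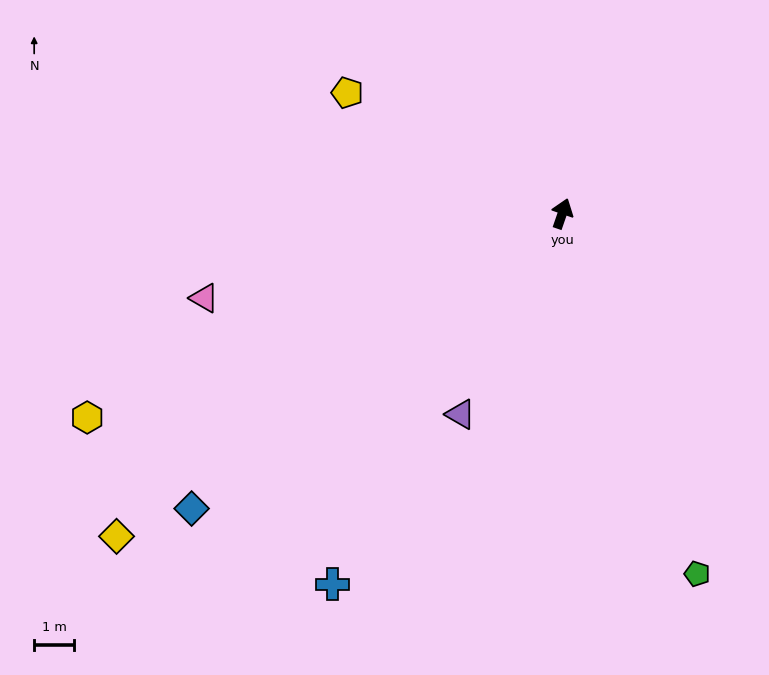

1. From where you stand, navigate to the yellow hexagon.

turn left 132°, forward 13.0 m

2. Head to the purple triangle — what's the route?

turn left 172°, forward 5.7 m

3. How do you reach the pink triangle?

turn left 122°, forward 9.3 m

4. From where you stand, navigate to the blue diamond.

turn left 148°, forward 11.9 m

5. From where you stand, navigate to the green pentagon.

turn right 140°, forward 9.7 m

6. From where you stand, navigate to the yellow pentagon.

turn left 80°, forward 6.2 m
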